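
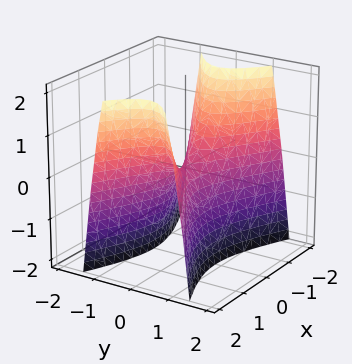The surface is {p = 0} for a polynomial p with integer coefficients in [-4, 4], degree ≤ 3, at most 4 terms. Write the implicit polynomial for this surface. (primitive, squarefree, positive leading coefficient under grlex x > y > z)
The degree is 2 — a saddle surface; a quadric.
Symmetries: it's symmetric under x → −x, forcing even powers of x; the y ↦ −y reflection is a symmetry, so y appears only in even powers.
Against the integer gridlines: it crosses the z-axis at the gridline z = 0; it crosses the y-axis at the gridline y = 0.
Matching integer coefficients to the picture gives p.

x^2 - 3*y^2 - z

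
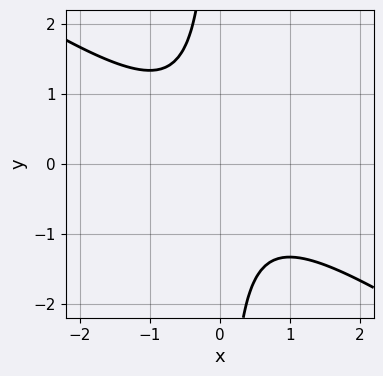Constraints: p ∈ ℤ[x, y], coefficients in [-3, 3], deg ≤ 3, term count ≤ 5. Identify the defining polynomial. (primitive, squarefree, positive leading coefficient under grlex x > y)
1. Degree: a generic line meets the curve in up to 2 points, so deg p = 2.
2. Observable constraints: no y-intercept at any integer in the box; it misses every integer gridline on the x-axis.
3. Matching integer coefficients to the picture gives p.

2*x^2 + 3*x*y + 2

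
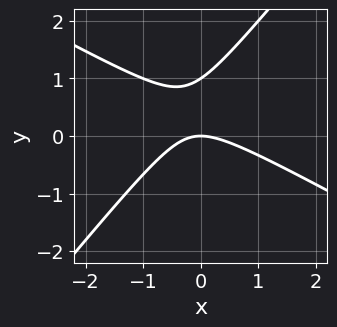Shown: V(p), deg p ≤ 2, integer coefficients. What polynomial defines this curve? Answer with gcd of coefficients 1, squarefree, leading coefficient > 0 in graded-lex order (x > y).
(a) The degree is 2 — no degree-1 curve has this shape.
(b) Against the integer gridlines: among the integer gridlines, it crosses the y-axis at y ∈ {0, 1}; it crosses the x-axis at the gridline x = 0.
(c) Solving for integer coefficients yields p as stated.

2*x^2 + 2*x*y - 3*y^2 + 3*y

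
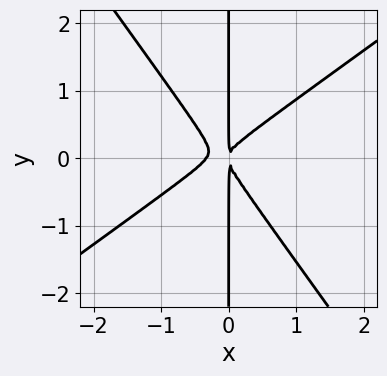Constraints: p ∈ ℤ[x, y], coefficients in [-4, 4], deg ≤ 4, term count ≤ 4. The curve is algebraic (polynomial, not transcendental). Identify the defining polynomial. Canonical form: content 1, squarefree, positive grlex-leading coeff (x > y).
3*x^3 - 2*x^2*y - 3*x*y^2 + x^2

First, degree: a generic line meets the curve in up to 3 points, so deg p = 3.
Then, checking where it meets the axes: the visible y-axis segment lies entirely on the curve.
Finally, the integer polynomial consistent with all of this is the stated p.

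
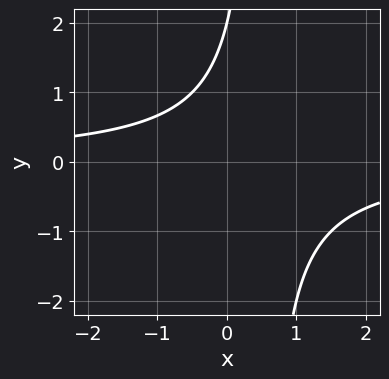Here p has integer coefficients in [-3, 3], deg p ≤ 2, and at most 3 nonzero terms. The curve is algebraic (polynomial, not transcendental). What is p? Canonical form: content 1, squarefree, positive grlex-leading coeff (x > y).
2*x*y - y + 2

The degree is 2 — a generic line meets the curve in up to 2 points.
Reading off the gridlines: no x-intercept at any integer in the box; it meets the y-axis at y = 2 (among the integer gridlines).
Putting this together gives p.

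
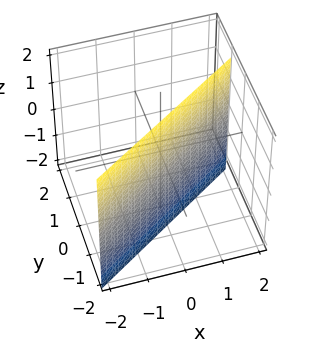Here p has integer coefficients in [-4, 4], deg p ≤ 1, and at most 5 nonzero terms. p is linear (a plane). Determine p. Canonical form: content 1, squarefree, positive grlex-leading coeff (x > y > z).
(a) Degree: every cross-section is a straight line — this is a plane, so deg p = 1.
(b) From the visible intercepts: no z-intercept at any integer in the box; one x-axis crossing is at x = 1.
(c) Putting this together gives p.

2*x - 3*y - 2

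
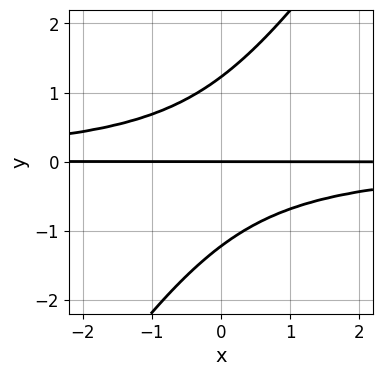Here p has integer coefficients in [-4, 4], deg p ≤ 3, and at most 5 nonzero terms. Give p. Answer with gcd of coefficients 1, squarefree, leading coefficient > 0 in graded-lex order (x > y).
3*x*y^2 - 2*y^3 + 3*y

1. The degree is 3 — the shape is more complex than any degree-2 curve.
2. Reading off the gridlines: every point of the x-axis in the box is on the curve; one y-axis crossing is at y = 0.
3. Matching integer coefficients to the picture gives p.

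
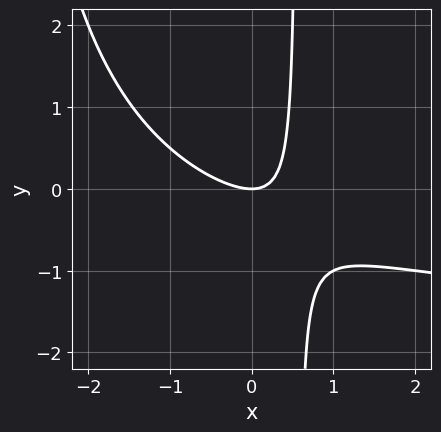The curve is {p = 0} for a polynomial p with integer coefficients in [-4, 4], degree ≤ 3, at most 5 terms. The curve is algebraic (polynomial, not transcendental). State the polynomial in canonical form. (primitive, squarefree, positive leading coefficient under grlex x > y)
x^2*y + 2*x^2 + 3*x*y - 2*y

The degree is 3 — a generic line meets the curve in up to 3 points.
Checking where it meets the axes: one x-axis crossing is at x = 0; one y-axis crossing is at y = 0.
Putting this together gives p.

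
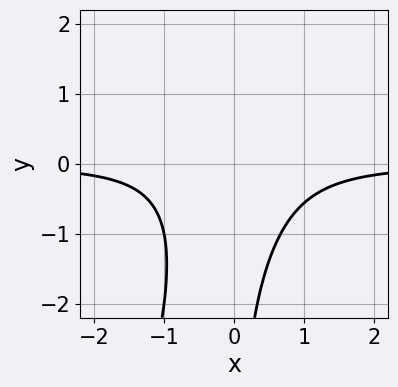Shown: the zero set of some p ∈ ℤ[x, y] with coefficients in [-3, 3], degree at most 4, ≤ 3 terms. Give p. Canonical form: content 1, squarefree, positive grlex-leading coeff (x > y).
1. Degree: a generic line meets the curve in up to 3 points, so deg p = 3.
2. From the visible intercepts: the curve avoids every integer y-axis point in the box; no x-intercept at any integer in the box.
3. Fitting integer coefficients to these (and the overall shape) gives p.

3*x^2*y - x*y^2 + 2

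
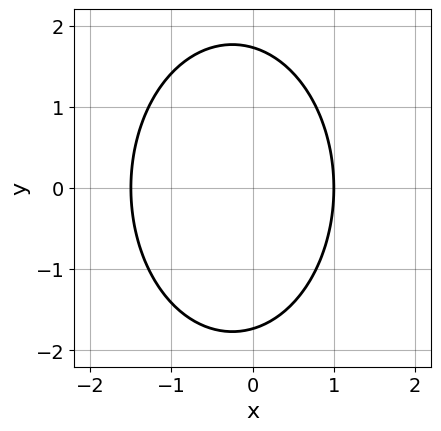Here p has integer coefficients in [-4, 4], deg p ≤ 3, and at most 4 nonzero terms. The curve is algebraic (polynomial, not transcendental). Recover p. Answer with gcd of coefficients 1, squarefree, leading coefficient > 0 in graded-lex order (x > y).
1. The degree is 2 — the shape is more complex than any degree-1 curve.
2. Symmetries: the y ↦ −y reflection is a symmetry, so y appears only in even powers.
3. Reading off the gridlines: it crosses the x-axis at the gridline x = 1.
4. Putting this together gives p.

2*x^2 + y^2 + x - 3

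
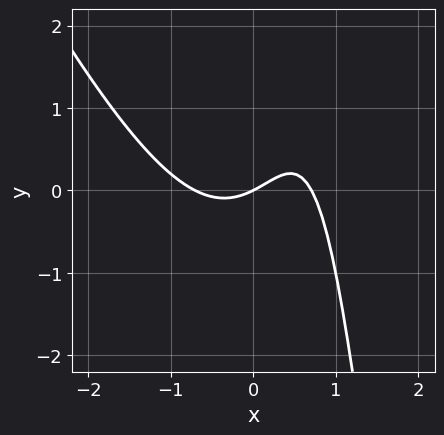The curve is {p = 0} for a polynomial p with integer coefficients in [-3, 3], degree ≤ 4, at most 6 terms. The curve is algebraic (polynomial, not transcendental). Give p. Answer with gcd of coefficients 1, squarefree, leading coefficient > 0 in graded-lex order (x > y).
2*x^3 + x^2*y - 2*x*y - x + 2*y

First, deg p = 3. No degree-2 curve has this shape.
Next, against the integer gridlines: it meets the y-axis at y = 0 (among the integer gridlines); it crosses the x-axis at the gridline x = 0.
Finally, together with the visible shape, these determine p as stated.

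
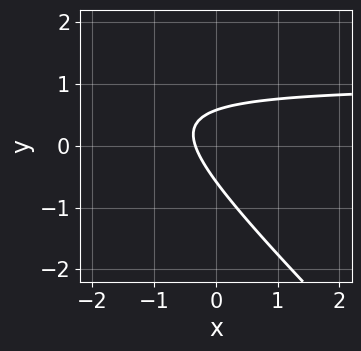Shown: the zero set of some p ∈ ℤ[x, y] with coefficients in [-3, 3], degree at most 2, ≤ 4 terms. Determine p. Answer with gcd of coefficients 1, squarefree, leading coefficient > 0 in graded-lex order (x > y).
1. deg p = 2.
2. The integer polynomial consistent with all of this is the stated p.

3*x*y + 3*y^2 - 3*x - 1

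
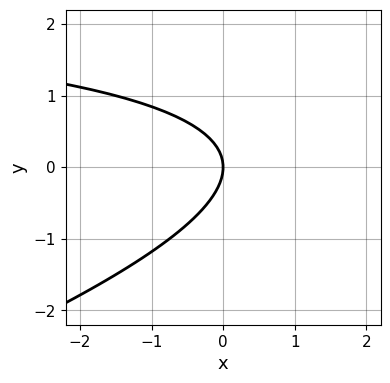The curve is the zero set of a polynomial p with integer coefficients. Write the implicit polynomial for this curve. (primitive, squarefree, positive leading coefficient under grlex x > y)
x*y - 3*y^2 - 3*x

(a) Degree: a generic line meets the curve in up to 2 points, so deg p = 2.
(b) From the visible intercepts: it crosses the y-axis at the gridline y = 0; it meets the x-axis at x = 0 (among the integer gridlines).
(c) The integer polynomial consistent with all of this is the stated p.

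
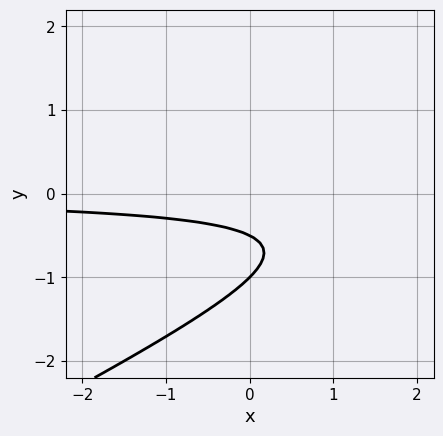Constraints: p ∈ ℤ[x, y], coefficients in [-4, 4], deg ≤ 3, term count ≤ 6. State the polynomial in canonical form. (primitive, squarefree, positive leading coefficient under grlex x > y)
1. deg p = 2.
2. Observable constraints: the curve avoids every integer x-axis point in the box; it crosses the y-axis at the gridline y = -1.
3. Solving for integer coefficients yields p as stated.

x*y - 2*y^2 - 3*y - 1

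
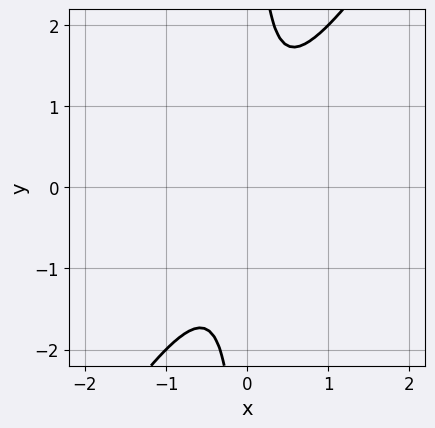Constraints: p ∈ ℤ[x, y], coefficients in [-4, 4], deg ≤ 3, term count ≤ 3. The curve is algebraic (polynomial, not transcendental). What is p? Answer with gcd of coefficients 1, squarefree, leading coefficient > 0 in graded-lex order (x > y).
(a) deg p = 2. The shape is more complex than any degree-1 curve.
(b) Reading off the gridlines: it misses every integer gridline on the x-axis; it misses every integer gridline on the y-axis.
(c) Putting this together gives p.

3*x^2 - 2*x*y + 1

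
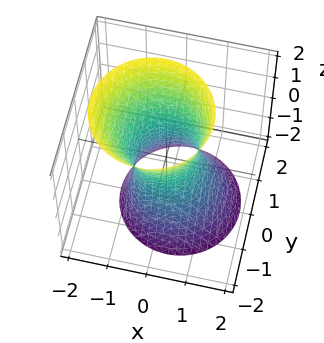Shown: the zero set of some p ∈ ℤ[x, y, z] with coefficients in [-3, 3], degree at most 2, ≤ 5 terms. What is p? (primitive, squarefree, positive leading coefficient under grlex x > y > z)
The degree is 2 — the shape is more complex than any degree-1 surface.
Reading off the gridlines: it misses every integer gridline on the z-axis.
Putting this together gives p.

3*x^2 + x*z + 3*y^2 - z^2 - 2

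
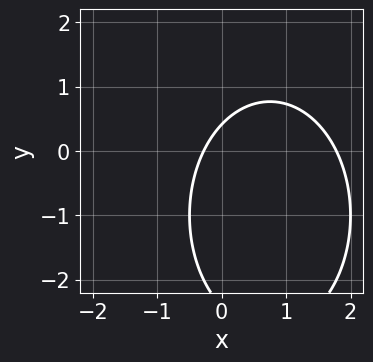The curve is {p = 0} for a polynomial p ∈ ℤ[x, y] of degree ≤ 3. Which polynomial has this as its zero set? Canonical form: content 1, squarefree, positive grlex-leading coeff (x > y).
2*x^2 + y^2 - 3*x + 2*y - 1

1. Degree: a generic line meets the curve in up to 2 points, so deg p = 2.
2. Putting this together gives p.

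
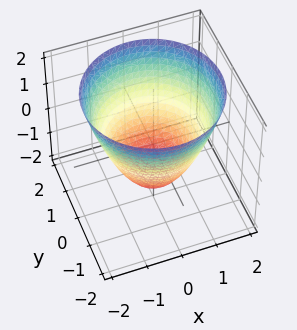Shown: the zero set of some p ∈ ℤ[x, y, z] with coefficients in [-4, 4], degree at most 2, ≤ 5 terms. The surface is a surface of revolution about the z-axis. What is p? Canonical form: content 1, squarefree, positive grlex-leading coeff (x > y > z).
Degree: no degree-1 surface has this shape, so deg p = 2.
Symmetries: the z-axis is an axis of rotation, so x and y enter only as x² + y².
Against the integer gridlines: a circular section at z = 1 has radius between 1 and 2.
Assembling these constraints gives the stated polynomial.

2*x^2 + 2*y^2 - 2*z - 3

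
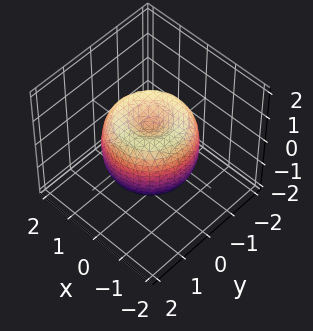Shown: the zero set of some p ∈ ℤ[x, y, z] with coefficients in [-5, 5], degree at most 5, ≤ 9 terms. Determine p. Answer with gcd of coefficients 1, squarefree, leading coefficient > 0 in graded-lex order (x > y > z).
2*x^4 + 4*x^2*y^2 + 2*y^4 - 3*x^2 - 3*y^2 + 2*z^2 - 1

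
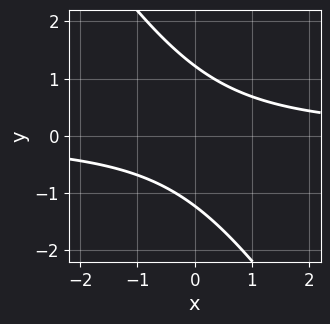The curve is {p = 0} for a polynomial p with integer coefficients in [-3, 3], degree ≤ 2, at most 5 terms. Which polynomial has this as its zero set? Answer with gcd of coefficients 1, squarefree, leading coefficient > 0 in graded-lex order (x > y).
3*x*y + 2*y^2 - 3

First, deg p = 2.
Next, against the integer gridlines: it misses every integer gridline on the x-axis.
Finally, matching integer coefficients to the picture gives p.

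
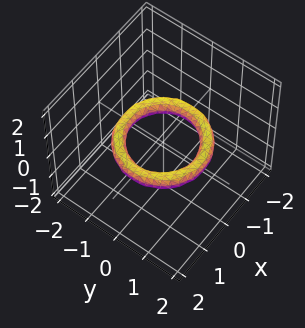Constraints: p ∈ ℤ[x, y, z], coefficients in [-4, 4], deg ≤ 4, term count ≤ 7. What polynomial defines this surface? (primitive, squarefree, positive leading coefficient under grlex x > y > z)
x^4 + 2*x^2*y^2 + y^4 - 3*x^2 - 3*y^2 + 3*z^2 + 2

First, deg p = 4. The shape is more complex than any degree-3 surface.
Next, symmetry: the z-axis is an axis of rotation, so x and y enter only as x² + y².
Then, observable constraints: among the integer gridlines, it crosses the y-axis at y ∈ {-1, 1}; the x-axis gridline crossings are at x ∈ {-1, 1}; the surface avoids every integer z-axis point in the box; a circular section at z = 0 has radius exactly 1.
Finally, solving for integer coefficients yields p as stated.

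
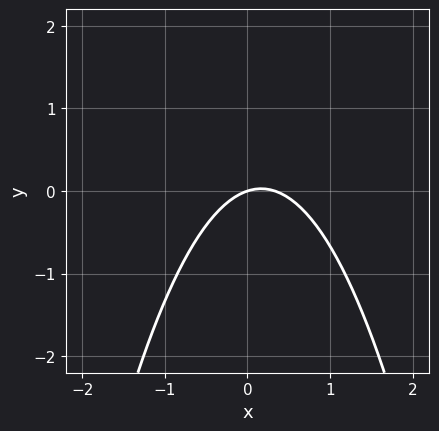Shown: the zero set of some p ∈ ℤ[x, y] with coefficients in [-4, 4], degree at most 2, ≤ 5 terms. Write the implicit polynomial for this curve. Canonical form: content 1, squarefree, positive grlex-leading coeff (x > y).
Degree: no degree-1 curve has this shape, so deg p = 2.
From the visible intercepts: it meets the x-axis at x = 0 (among the integer gridlines); one y-axis crossing is at y = 0.
Fitting integer coefficients to these (and the overall shape) gives p.

3*x^2 - x + 3*y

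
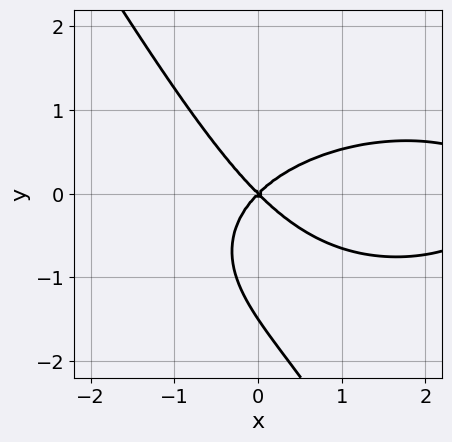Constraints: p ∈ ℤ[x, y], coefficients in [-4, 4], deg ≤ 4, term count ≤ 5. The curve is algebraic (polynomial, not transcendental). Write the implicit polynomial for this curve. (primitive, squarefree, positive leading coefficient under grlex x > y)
x^3 + 3*x*y^2 + 2*y^3 - 3*x^2 + 3*y^2

First, deg p = 3. A generic line meets the curve in up to 3 points.
Then, reading off the gridlines: one x-axis crossing is at x = 0; it crosses the y-axis at the gridline y = 0.
Finally, fitting integer coefficients to these (and the overall shape) gives p.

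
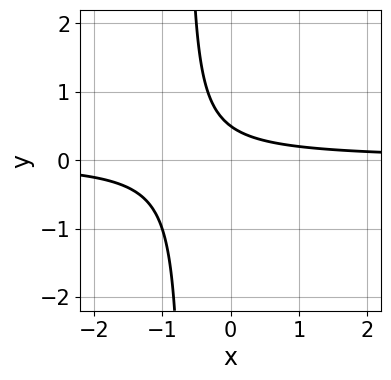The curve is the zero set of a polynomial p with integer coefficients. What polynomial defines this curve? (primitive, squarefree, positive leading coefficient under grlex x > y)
3*x*y + 2*y - 1

(a) Degree: a generic line meets the curve in up to 2 points, so deg p = 2.
(b) From the visible intercepts: it misses every integer gridline on the x-axis.
(c) Assembling these constraints gives the stated polynomial.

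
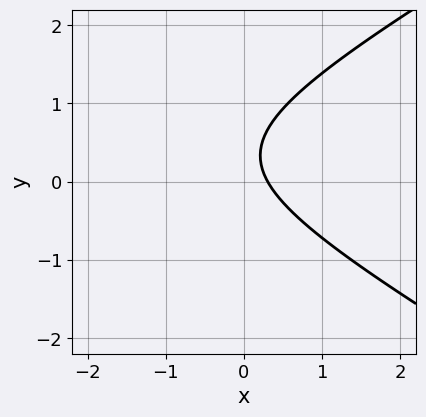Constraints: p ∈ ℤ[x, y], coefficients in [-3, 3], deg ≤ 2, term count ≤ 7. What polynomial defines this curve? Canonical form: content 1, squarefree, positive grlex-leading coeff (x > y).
x^2 - 3*y^2 + 3*x + 2*y - 1

deg p = 2. The shape is more complex than any degree-1 curve.
Against the integer gridlines: it misses every integer gridline on the y-axis.
Putting this together gives p.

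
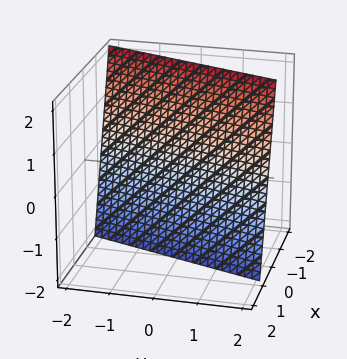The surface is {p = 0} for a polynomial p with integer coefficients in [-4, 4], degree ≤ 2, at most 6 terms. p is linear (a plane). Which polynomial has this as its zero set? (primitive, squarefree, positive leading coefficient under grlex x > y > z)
3*x - y + z + 2

1. The degree is 1 — every cross-section is a straight line — this is a plane.
2. From the axis intercepts and sections: one y-axis crossing is at y = 2; it crosses the z-axis at the gridline z = -2.
3. These observations pin down the coefficients.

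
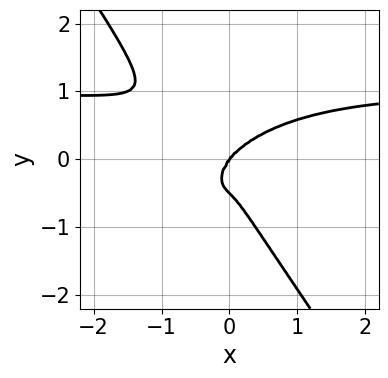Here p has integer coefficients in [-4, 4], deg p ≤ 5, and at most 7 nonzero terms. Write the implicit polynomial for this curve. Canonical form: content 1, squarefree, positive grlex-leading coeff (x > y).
(a) deg p = 4.
(b) From the visible intercepts: one y-axis crossing is at y = 0; one x-axis crossing is at x = 0.
(c) The integer polynomial consistent with all of this is the stated p.

2*x^3*y + 2*x*y^3 + 2*y^4 - 2*x^3 + y^3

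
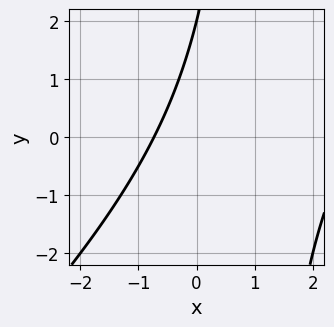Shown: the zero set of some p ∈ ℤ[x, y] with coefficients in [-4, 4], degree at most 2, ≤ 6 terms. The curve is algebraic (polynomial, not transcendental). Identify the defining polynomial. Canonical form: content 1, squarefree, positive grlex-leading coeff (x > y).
(a) Degree: the shape is more complex than any degree-1 curve, so deg p = 2.
(b) Observable constraints: one y-axis crossing is at y = 2.
(c) The integer polynomial consistent with all of this is the stated p.

x^2 - x*y - 2*x + y - 2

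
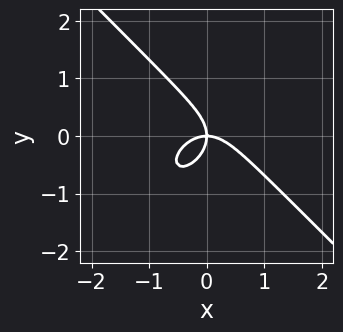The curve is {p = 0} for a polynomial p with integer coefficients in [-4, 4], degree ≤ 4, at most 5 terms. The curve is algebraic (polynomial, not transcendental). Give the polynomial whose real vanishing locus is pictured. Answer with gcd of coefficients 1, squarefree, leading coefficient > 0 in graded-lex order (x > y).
x^3 + y^3 + x*y

The degree is 3 — a generic line meets the curve in up to 3 points.
From the axis intercepts and sections: it meets the x-axis at x = 0 (among the integer gridlines); it crosses the y-axis at the gridline y = 0.
Solving for integer coefficients yields p as stated.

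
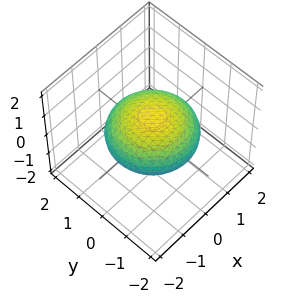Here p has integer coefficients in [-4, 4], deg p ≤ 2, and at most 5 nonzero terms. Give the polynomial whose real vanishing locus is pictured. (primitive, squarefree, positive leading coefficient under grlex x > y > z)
(a) deg p = 2.
(b) Symmetry: the surface is invariant under rotation about z: p = q(x² + y², z).
(c) Against the integer gridlines: a circular section at z = 0 has radius between 1 and 2.
(d) Putting this together gives p.

x^2 + y^2 + 3*z^2 - 2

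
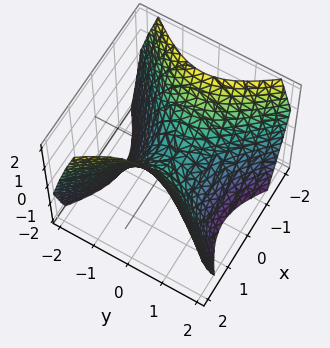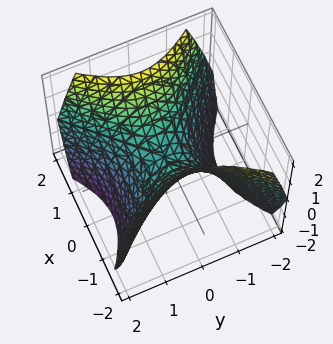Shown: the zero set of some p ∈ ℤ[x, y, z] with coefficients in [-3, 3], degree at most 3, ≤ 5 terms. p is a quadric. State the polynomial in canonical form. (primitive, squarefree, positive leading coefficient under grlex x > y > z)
1. deg p = 2. A hyperbolic paraboloid; a quadric.
2. Symmetries: the x ↦ −x reflection is a symmetry, so x appears only in even powers; it's symmetric under y → −y, forcing even powers of y.
3. Checking where it meets the axes: one y-axis crossing is at y = 0; it meets the x-axis at x = 0 (among the integer gridlines); one z-axis crossing is at z = 0.
4. Together with the visible shape, these determine p as stated.

x^2 - y^2 - z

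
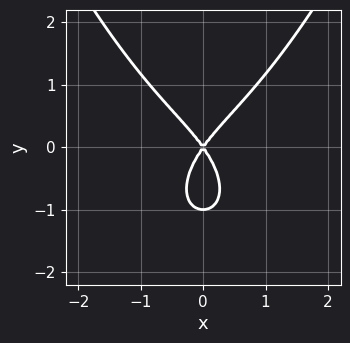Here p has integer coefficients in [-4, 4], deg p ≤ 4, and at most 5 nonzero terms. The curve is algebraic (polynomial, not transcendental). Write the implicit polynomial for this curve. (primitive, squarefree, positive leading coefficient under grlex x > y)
x^4 - y^3 + 2*x^2 - y^2

(a) Degree: no degree-3 curve has this shape, so deg p = 4.
(b) Symmetries: mirror symmetry x ↦ −x ⇒ only even powers of x.
(c) From the visible intercepts: among the integer gridlines, it crosses the y-axis at y ∈ {-1, 0}; it meets the x-axis at x = 0 (among the integer gridlines).
(d) The integer polynomial consistent with all of this is the stated p.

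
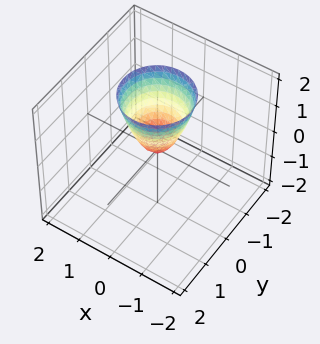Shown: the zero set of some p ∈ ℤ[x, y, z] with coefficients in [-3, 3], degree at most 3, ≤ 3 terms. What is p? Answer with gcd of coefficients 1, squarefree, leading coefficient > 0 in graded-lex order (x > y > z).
The degree is 2 — a single bowl opening along one axis; a quadric.
Symmetry: every cross-section ⟂ z is a circle, so x, y appear only via x² + y².
Reading off the gridlines: it meets the x-axis at x = 0 (among the integer gridlines); it crosses the y-axis at the gridline y = 0.
Assembling these constraints gives the stated polynomial.

2*x^2 + 2*y^2 - z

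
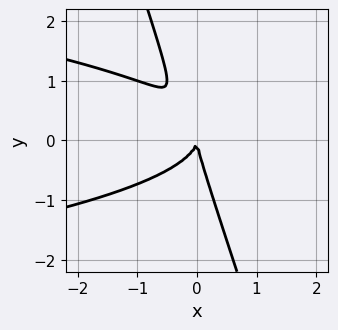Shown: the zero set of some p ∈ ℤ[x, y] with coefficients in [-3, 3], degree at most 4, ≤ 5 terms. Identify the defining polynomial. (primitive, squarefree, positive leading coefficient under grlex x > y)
1. Degree: no degree-2 curve has this shape, so deg p = 3.
2. Observable constraints: one y-axis crossing is at y = 0; it crosses the x-axis at the gridline x = 0.
3. These observations pin down the coefficients.

3*x*y^2 + y^3 + 2*x^2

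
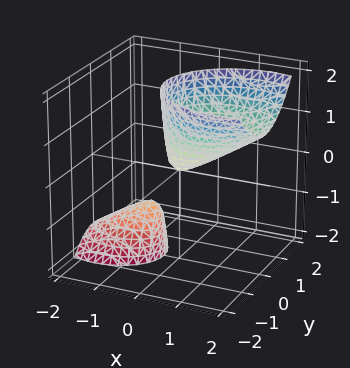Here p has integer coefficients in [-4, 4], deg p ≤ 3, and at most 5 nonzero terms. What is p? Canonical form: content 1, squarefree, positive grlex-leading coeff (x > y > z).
2*x^2 - 3*x*z + 3*y^2 - z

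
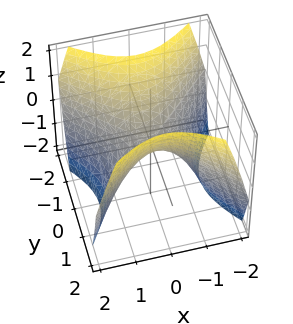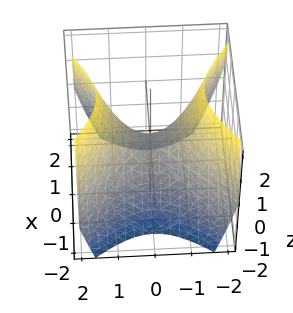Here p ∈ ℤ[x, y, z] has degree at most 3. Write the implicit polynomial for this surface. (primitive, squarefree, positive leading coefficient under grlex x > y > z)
First, deg p = 2.
Then, symmetries: the x ↦ −x reflection is a symmetry, so x appears only in even powers; mirror symmetry y ↦ −y ⇒ only even powers of y.
Then, against the integer gridlines: one x-axis crossing is at x = 0; it meets the y-axis at y = 0 (among the integer gridlines); one z-axis crossing is at z = 0.
Finally, putting this together gives p.

x^2 - y^2 + z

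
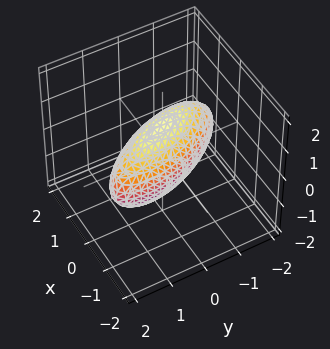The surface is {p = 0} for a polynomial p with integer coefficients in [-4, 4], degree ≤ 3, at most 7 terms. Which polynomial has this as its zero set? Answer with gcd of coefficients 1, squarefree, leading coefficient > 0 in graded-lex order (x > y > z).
3*x^2 + 2*x*y + y^2 + 2*z^2 - 2

The degree is 2 — a generic line meets the surface in up to 2 points.
Checking where it meets the axes: the z-axis gridline crossings are at z ∈ {-1, 1}.
Fitting integer coefficients to these (and the overall shape) gives p.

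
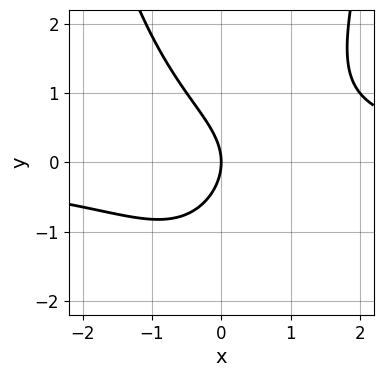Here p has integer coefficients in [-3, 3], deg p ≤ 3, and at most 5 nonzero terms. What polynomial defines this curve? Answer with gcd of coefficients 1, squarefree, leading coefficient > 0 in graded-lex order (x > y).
2*x^2*y - 2*y^2 - 3*x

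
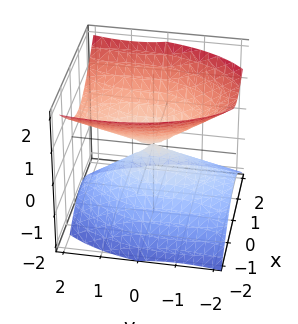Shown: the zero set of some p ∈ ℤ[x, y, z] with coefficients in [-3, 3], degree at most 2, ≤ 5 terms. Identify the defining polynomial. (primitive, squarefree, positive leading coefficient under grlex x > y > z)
(a) deg p = 2. The shape is more complex than any degree-1 surface.
(b) From the visible intercepts: it crosses the y-axis at the gridline y = 0; it meets the x-axis at x = 0 (among the integer gridlines); it meets the z-axis at z = 0 (among the integer gridlines).
(c) Fitting integer coefficients to these (and the overall shape) gives p.

3*x^2 + y^2 - y*z - 3*z^2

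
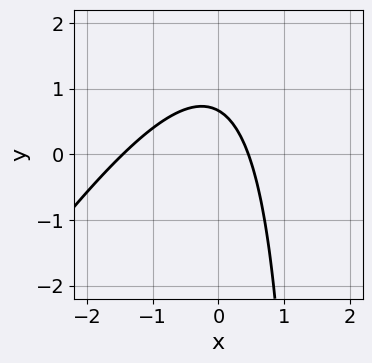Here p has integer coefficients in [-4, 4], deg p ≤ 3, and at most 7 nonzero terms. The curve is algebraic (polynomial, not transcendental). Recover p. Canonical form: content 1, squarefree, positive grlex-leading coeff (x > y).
deg p = 2.
Putting this together gives p.

3*x^2 - 2*x*y + 3*x + 3*y - 2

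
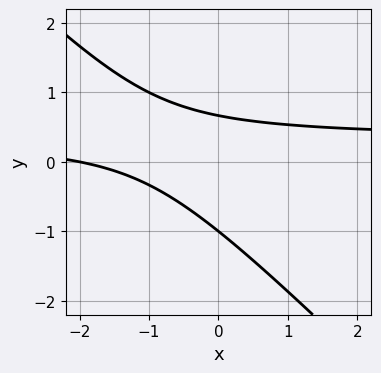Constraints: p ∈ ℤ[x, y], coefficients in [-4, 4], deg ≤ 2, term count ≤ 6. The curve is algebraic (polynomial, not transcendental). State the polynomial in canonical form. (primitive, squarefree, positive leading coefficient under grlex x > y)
3*x*y + 3*y^2 - x + y - 2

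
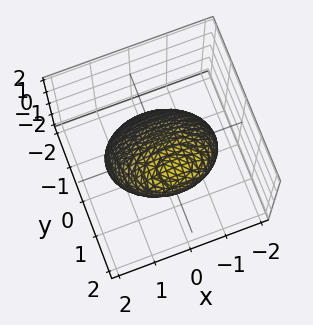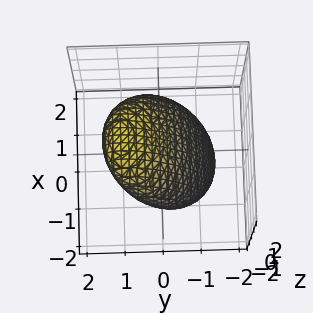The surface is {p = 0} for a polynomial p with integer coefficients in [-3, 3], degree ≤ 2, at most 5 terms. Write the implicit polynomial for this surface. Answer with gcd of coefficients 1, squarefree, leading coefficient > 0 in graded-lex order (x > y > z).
x^2 + 2*y^2 - 2*y*z + z^2 - 2

(a) Degree: a generic line meets the surface in up to 2 points, so deg p = 2.
(b) Against the integer gridlines: the y-axis gridline crossings are at y ∈ {-1, 1}.
(c) The integer polynomial consistent with all of this is the stated p.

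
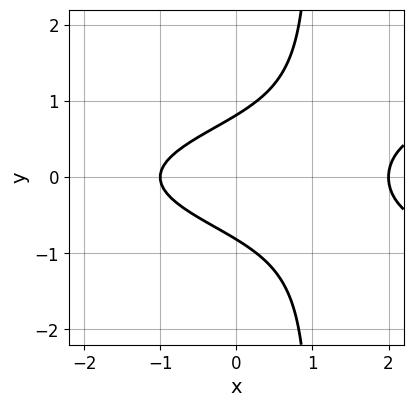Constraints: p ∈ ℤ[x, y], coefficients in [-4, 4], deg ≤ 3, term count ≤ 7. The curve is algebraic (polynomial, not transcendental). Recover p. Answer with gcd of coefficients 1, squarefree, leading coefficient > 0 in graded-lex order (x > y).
(a) Degree: no degree-2 curve has this shape, so deg p = 3.
(b) Symmetries: it's symmetric under y → −y, forcing even powers of y.
(c) From the visible intercepts: among the integer gridlines, it crosses the x-axis at x ∈ {-1, 2}.
(d) Solving for integer coefficients yields p as stated.

3*x*y^2 - x^2 - 3*y^2 + x + 2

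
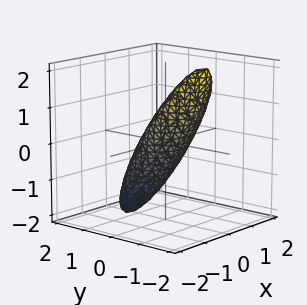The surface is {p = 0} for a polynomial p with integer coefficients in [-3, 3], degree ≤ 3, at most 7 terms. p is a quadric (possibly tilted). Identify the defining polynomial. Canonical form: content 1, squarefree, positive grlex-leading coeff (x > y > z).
2*x^2 + x*y + 3*y^2 + 3*y*z + z^2 - 1

The degree is 2 — no degree-1 surface has this shape.
Reading off the gridlines: among the integer gridlines, it crosses the z-axis at z ∈ {-1, 1}.
Together with the visible shape, these determine p as stated.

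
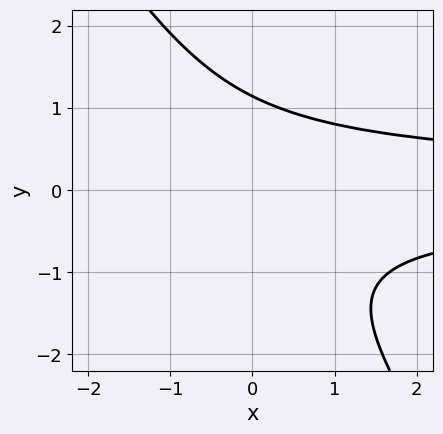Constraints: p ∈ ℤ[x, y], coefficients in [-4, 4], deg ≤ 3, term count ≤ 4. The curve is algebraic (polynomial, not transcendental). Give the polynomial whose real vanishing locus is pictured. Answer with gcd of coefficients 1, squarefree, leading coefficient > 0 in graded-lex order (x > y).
1. The degree is 3 — a generic line meets the curve in up to 3 points.
2. Checking where it meets the axes: no x-intercept at any integer in the box.
3. Putting this together gives p.

3*x*y^2 + 2*y^3 - 3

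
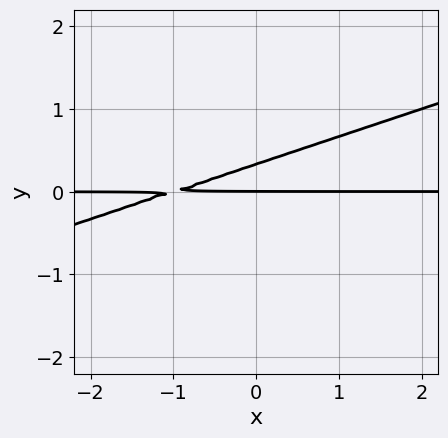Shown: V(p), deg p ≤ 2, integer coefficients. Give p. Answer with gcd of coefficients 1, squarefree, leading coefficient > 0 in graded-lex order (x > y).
x*y - 3*y^2 + y

(a) Degree: the shape is more complex than any degree-1 curve, so deg p = 2.
(b) Reading off the gridlines: every point of the x-axis in the box is on the curve; it crosses the y-axis at the gridline y = 0.
(c) These observations pin down the coefficients.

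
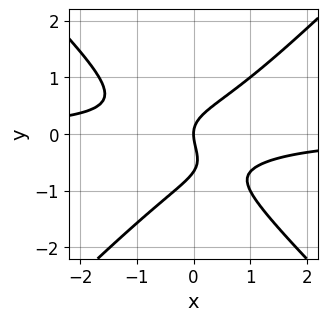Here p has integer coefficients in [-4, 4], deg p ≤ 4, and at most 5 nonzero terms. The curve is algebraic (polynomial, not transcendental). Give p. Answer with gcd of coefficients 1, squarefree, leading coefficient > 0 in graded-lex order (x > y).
First, the degree is 3 — the shape is more complex than any degree-2 curve.
Next, from the axis intercepts and sections: it meets the x-axis at x = 0 (among the integer gridlines); it meets the y-axis at y = 0 (among the integer gridlines).
Finally, putting this together gives p.

3*x^2*y - 3*y^3 - 2*y^2 + 2*x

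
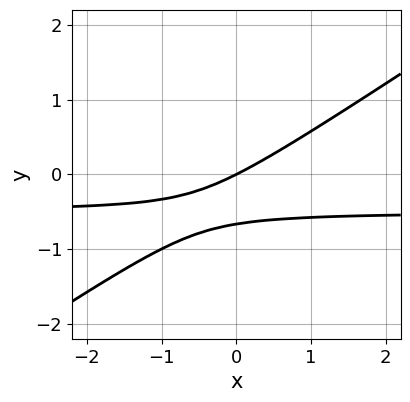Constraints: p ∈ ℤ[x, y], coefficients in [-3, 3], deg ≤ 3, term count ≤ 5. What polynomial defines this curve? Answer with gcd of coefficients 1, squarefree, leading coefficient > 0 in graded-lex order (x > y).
(a) deg p = 2. No degree-1 curve has this shape.
(b) From the axis intercepts and sections: it meets the x-axis at x = 0 (among the integer gridlines); one y-axis crossing is at y = 0.
(c) The integer polynomial consistent with all of this is the stated p.

2*x*y - 3*y^2 + x - 2*y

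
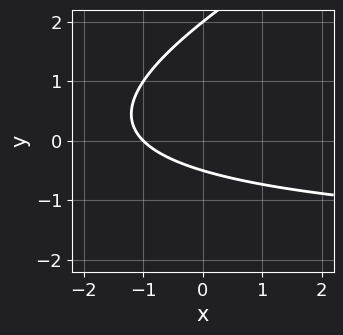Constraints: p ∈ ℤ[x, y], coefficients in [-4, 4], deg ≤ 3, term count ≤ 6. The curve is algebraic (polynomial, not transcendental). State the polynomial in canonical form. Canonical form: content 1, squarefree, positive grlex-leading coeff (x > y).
x*y - 2*y^2 + 2*x + 3*y + 2

deg p = 2. The shape is more complex than any degree-1 curve.
From the visible intercepts: it crosses the y-axis at the gridline y = 2; one x-axis crossing is at x = -1.
Fitting integer coefficients to these (and the overall shape) gives p.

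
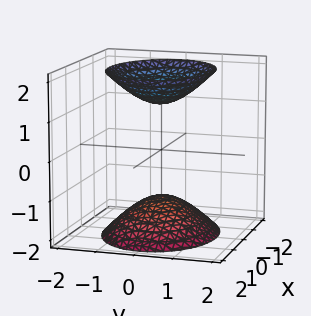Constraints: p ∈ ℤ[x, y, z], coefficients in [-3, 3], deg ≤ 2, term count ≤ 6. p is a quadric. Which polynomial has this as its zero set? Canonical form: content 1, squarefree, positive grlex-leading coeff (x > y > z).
There are 2 components. They look like related sheets of one shape, so recover p as a whole.
deg p = 2. Two separate bowl-shaped sheets opening away from each other; a quadric.
Symmetries: it's symmetric under x → −x, forcing even powers of x; it's symmetric under z → −z, forcing even powers of z; the y ↦ −y reflection is a symmetry, so y appears only in even powers.
Observable constraints: it misses every integer gridline on the y-axis; it misses every integer gridline on the x-axis.
Putting this together gives p.

2*x^2 + 3*y^2 - 2*z^2 + 3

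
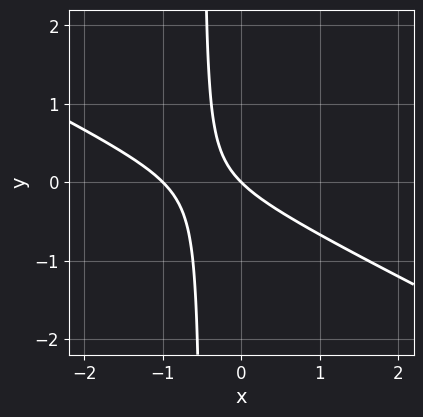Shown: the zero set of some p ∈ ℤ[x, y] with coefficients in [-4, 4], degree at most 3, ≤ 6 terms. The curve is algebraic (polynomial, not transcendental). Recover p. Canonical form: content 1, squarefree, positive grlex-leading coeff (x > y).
x^2 + 2*x*y + x + y

(a) Degree: the shape is more complex than any degree-1 curve, so deg p = 2.
(b) Observable constraints: it meets the y-axis at y = 0 (among the integer gridlines); the x-axis gridline crossings are at x ∈ {-1, 0}.
(c) The integer polynomial consistent with all of this is the stated p.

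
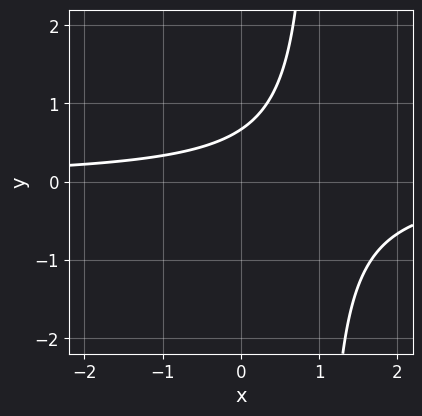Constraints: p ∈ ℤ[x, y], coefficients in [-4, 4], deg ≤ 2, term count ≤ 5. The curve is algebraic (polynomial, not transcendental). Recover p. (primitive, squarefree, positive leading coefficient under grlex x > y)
3*x*y - 3*y + 2

deg p = 2. A generic line meets the curve in up to 2 points.
From the axis intercepts and sections: it misses every integer gridline on the x-axis.
Matching integer coefficients to the picture gives p.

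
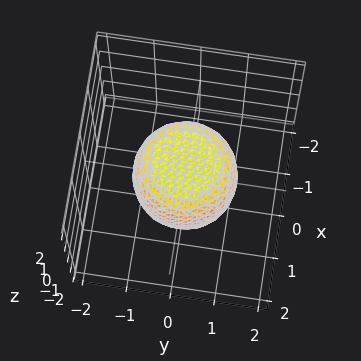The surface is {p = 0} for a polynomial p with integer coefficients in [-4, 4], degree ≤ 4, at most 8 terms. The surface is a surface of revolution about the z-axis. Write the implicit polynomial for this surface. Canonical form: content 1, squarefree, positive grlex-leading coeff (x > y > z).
2*x^4 + 4*x^2*y^2 + 2*y^4 - x^2 - y^2 + 2*z^2 - 2

Degree: a generic line meets the surface in up to 4 points, so deg p = 4.
Symmetry: the z-axis is an axis of rotation, so x and y enter only as x² + y².
From the axis intercepts and sections: among the integer gridlines, it crosses the z-axis at z ∈ {-1, 1}; a circular section at z = 1 has radius between 0 and 1.
Together with the visible shape, these determine p as stated.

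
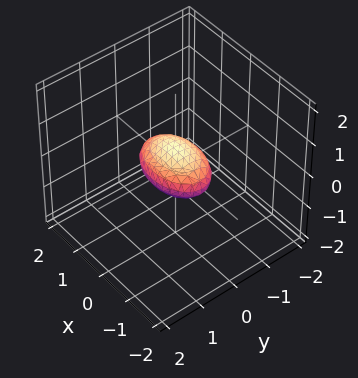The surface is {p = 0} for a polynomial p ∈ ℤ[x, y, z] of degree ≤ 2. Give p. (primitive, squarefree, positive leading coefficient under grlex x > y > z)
1. deg p = 2. A closed, bounded, convex surface; a quadric.
2. Symmetries: the z ↦ −z reflection is a symmetry, so z appears only in even powers; the y ↦ −y reflection is a symmetry, so y appears only in even powers; the x ↦ −x reflection is a symmetry, so x appears only in even powers.
3. From the axis intercepts and sections: the x-axis gridline crossings are at x ∈ {-1, 1}.
4. Assembling these constraints gives the stated polynomial.

x^2 + 2*y^2 + 3*z^2 - 1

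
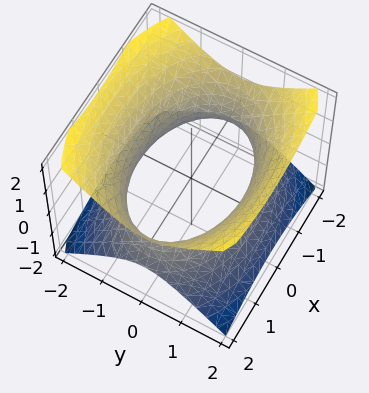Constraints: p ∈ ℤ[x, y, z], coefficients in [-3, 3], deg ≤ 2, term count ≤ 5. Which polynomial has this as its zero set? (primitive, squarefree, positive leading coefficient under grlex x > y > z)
1. deg p = 2. An hourglass — one-sheet hyperboloid; a quadric.
2. Symmetries: mirror symmetry x ↦ −x ⇒ only even powers of x; mirror symmetry y ↦ −y ⇒ only even powers of y; the z ↦ −z reflection is a symmetry, so z appears only in even powers.
3. Reading off the gridlines: the surface avoids every integer z-axis point in the box.
4. Fitting integer coefficients to these (and the overall shape) gives p.

x^2 + 2*y^2 - 2*z^2 - 3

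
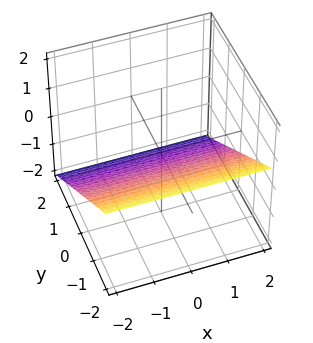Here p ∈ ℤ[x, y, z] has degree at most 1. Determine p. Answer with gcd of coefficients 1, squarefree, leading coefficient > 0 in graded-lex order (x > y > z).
2*y + 3*z + 2

First, degree: every cross-section is a straight line — this is a plane, so deg p = 1.
Next, from the axis intercepts and sections: it meets the y-axis at y = -1 (among the integer gridlines); no x-intercept at any integer in the box.
Finally, together with the visible shape, these determine p as stated.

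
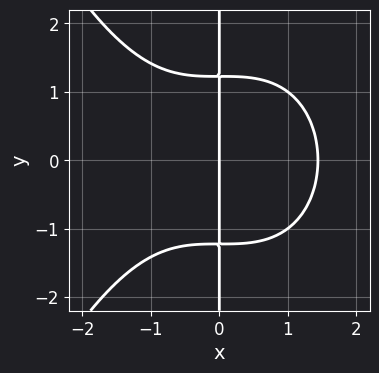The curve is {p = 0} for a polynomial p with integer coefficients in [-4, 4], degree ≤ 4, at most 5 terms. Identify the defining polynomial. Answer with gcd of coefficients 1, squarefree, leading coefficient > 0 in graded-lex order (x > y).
x^4 + 2*x*y^2 - 3*x

First, degree: a generic line meets the curve in up to 4 points, so deg p = 4.
Then, symmetries: it's symmetric under y → −y, forcing even powers of y.
Then, reading off the gridlines: the visible y-axis segment lies entirely on the curve; it crosses the x-axis at the gridline x = 0.
Finally, solving for integer coefficients yields p as stated.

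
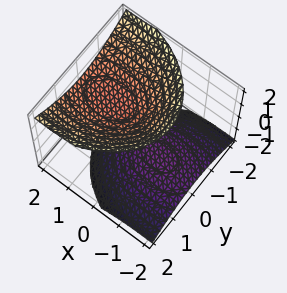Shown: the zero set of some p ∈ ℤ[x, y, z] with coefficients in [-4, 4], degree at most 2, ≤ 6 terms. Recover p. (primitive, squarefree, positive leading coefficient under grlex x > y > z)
x^2 - 2*x*z + 2*y^2 - 2*z^2 + 2

(a) The picture has 2 separate pieces. They look like related sheets of one shape, so recover p as a whole.
(b) Degree: a generic line meets the surface in up to 2 points, so deg p = 2.
(c) Observable constraints: the surface avoids every integer y-axis point in the box; no x-intercept at any integer in the box; the z-axis gridline crossings are at z ∈ {-1, 1}.
(d) Matching integer coefficients to the picture gives p.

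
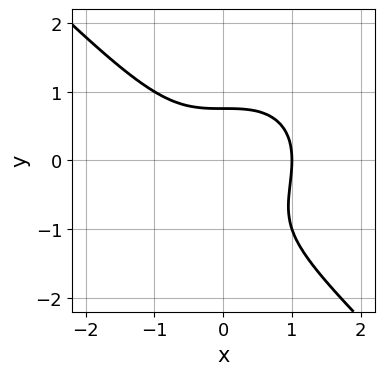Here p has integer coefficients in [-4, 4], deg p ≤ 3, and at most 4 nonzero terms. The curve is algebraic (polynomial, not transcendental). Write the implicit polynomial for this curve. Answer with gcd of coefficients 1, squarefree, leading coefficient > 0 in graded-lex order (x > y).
x^3 + y^3 + y^2 - 1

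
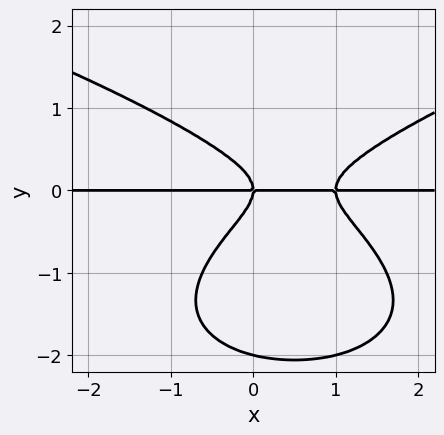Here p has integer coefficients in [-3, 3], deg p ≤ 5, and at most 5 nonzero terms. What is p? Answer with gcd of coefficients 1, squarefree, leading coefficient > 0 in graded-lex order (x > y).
deg p = 4.
From the axis intercepts and sections: the visible x-axis segment lies entirely on the curve; among the integer gridlines, it crosses the y-axis at y ∈ {-2, 0}.
Fitting integer coefficients to these (and the overall shape) gives p.

y^4 - x^2*y + 2*y^3 + x*y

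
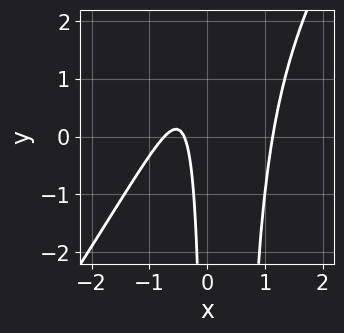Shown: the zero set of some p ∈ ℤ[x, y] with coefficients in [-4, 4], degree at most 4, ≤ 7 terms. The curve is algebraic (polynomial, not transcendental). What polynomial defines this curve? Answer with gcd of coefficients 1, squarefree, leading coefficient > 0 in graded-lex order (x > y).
3*x^3 - 2*x^2*y + x*y - 3*x - 1

deg p = 3.
Against the integer gridlines: the curve avoids every integer y-axis point in the box.
Matching integer coefficients to the picture gives p.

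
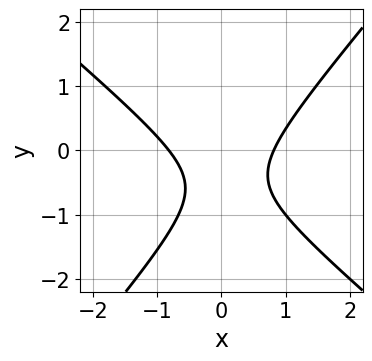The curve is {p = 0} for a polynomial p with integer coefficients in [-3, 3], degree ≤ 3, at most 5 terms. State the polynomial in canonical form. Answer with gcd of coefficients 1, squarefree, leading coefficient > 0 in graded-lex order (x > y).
3*x^2 + x*y - 3*y^2 - 3*y - 2

First, deg p = 2. A generic line meets the curve in up to 2 points.
Then, checking where it meets the axes: no y-intercept at any integer in the box.
Finally, the integer polynomial consistent with all of this is the stated p.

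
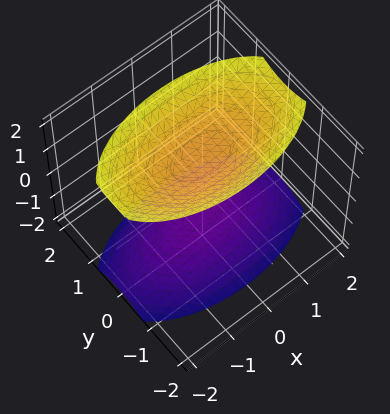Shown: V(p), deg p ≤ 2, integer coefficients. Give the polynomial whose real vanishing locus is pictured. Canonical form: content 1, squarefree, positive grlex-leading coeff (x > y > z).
(a) I count 2 distinct pieces. Treating them together as one polynomial.
(b) Degree: two sheets facing apart; a quadric, so deg p = 2.
(c) Symmetries: the z ↦ −z reflection is a symmetry, so z appears only in even powers; mirror symmetry x ↦ −x ⇒ only even powers of x; the y ↦ −y reflection is a symmetry, so y appears only in even powers.
(d) From the axis intercepts and sections: the surface avoids every integer y-axis point in the box; the surface avoids every integer x-axis point in the box.
(e) These observations pin down the coefficients.

x^2 + 3*y^2 - 2*z^2 + 3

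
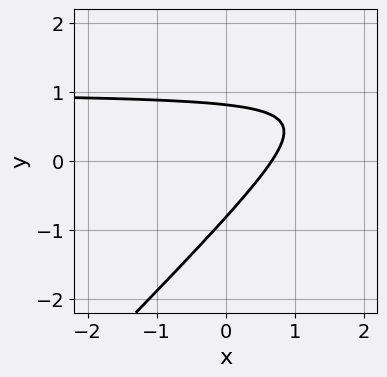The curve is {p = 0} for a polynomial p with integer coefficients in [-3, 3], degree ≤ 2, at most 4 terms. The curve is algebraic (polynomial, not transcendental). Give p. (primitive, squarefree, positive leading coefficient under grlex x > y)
Degree: the shape is more complex than any degree-1 curve, so deg p = 2.
Putting this together gives p.

3*x*y - 3*y^2 - 3*x + 2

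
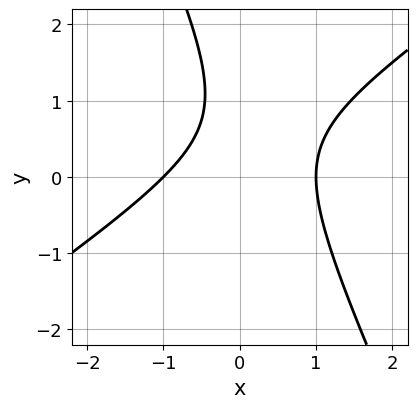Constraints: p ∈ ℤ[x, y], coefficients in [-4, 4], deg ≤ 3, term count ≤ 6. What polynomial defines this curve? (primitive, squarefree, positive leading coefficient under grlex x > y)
First, degree: the shape is more complex than any degree-1 curve, so deg p = 2.
Next, from the axis intercepts and sections: no y-intercept at any integer in the box; among the integer gridlines, it crosses the x-axis at x ∈ {-1, 1}.
Finally, matching integer coefficients to the picture gives p.

3*x^2 - 3*x*y - 2*y^2 + 3*y - 3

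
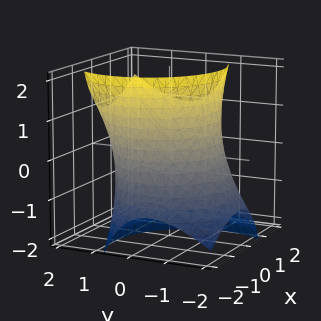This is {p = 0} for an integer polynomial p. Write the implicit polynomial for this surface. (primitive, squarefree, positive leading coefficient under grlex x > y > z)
x^2 - x*z + y^2 - y*z - 2

Degree: the shape is more complex than any degree-1 surface, so deg p = 2.
Against the integer gridlines: it misses every integer gridline on the z-axis.
These observations pin down the coefficients.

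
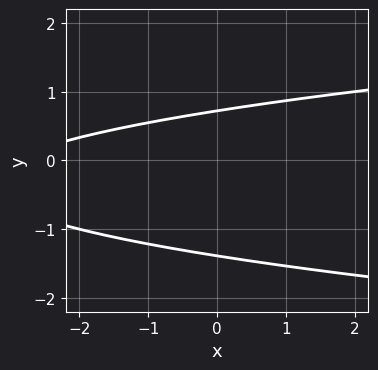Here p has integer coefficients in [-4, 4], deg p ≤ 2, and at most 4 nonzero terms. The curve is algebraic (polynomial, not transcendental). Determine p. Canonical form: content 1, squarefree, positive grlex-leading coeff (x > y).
First, the degree is 2 — a generic line meets the curve in up to 2 points.
Then, from the axis intercepts and sections: no x-intercept at any integer in the box.
Finally, the integer polynomial consistent with all of this is the stated p.

3*y^2 - x + 2*y - 3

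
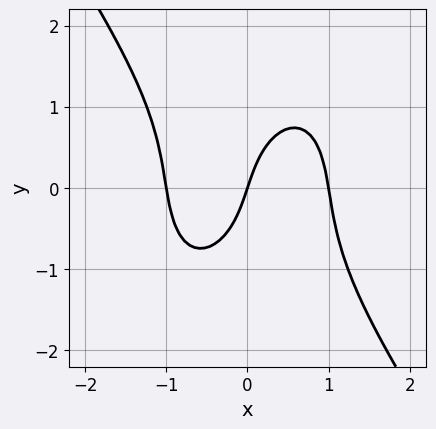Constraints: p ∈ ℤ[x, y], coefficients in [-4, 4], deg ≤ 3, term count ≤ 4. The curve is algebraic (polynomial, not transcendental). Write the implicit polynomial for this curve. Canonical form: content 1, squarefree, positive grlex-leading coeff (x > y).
First, deg p = 3. No degree-2 curve has this shape.
Then, checking where it meets the axes: it meets the y-axis at y = 0 (among the integer gridlines); the x-axis gridline crossings are at x ∈ {-1, 0, 1}.
Finally, solving for integer coefficients yields p as stated.

3*x^3 + y^3 - 3*x + y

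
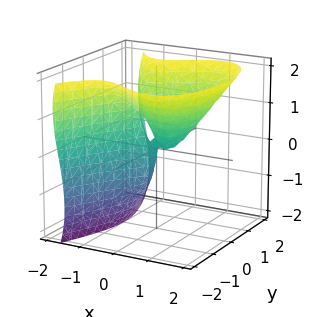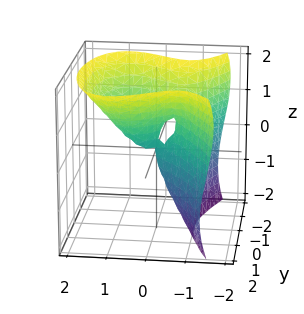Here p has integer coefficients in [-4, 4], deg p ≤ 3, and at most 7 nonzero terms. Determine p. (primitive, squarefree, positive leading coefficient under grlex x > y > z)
3*x^3 - z^3 - x^2 - 3*x*z + 3*y^2

(a) Degree: no degree-2 surface has this shape, so deg p = 3.
(b) Reading off the gridlines: it crosses the y-axis at the gridline y = 0; it crosses the x-axis at the gridline x = 0.
(c) Solving for integer coefficients yields p as stated.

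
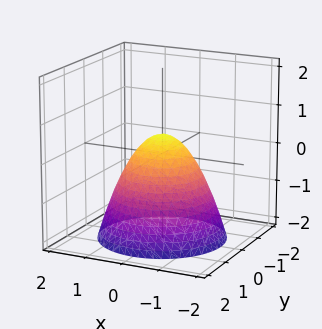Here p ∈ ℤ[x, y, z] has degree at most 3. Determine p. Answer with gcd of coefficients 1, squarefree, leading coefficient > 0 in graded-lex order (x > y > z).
First, deg p = 2. No degree-1 surface has this shape.
Next, by symmetry, the surface is invariant under rotation about z: p = q(x² + y², z).
Then, checking where it meets the axes: a circular section at z = -1 has radius between 1 and 2.
Finally, putting this together gives p.

2*x^2 + 2*y^2 + 2*z - 1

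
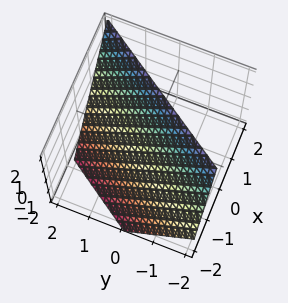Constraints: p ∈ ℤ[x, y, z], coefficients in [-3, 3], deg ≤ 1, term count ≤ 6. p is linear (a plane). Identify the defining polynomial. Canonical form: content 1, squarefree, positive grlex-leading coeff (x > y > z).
(a) The degree is 1 — the surface is flat (a plane).
(b) Reading off the gridlines: it meets the y-axis at y = 1 (among the integer gridlines); it crosses the z-axis at the gridline z = 1.
(c) Putting this together gives p.

3*x - 2*y - 2*z + 2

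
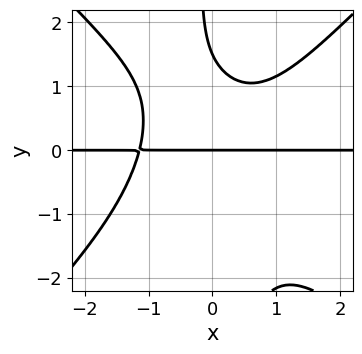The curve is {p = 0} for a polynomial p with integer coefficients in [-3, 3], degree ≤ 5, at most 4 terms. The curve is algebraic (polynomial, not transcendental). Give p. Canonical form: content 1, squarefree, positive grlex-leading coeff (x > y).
2*x^3*y - 2*x*y^3 - 2*y^2 + 3*y

deg p = 4.
Checking where it meets the axes: it meets the y-axis at y = 0 (among the integer gridlines); the visible x-axis segment lies entirely on the curve.
Fitting integer coefficients to these (and the overall shape) gives p.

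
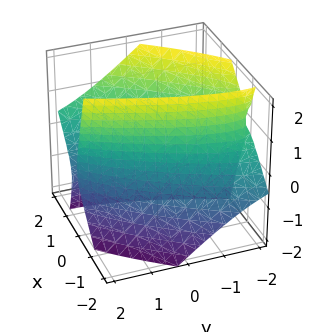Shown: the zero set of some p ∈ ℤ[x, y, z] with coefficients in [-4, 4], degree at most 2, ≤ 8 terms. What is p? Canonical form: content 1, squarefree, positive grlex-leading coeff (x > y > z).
First, deg p = 2. A generic line meets the surface in up to 2 points.
Then, checking where it meets the axes: the surface avoids every integer z-axis point in the box.
Finally, assembling these constraints gives the stated polynomial.

3*x^2 - 3*x*y - 2*x*z + y^2 - z^2 - 2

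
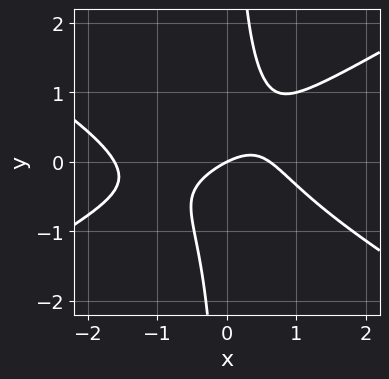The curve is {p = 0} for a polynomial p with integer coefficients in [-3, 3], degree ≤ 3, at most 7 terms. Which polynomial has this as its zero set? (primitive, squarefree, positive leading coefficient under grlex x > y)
First, degree: no degree-2 curve has this shape, so deg p = 3.
Next, observable constraints: it crosses the x-axis at the gridline x = 0; it meets the y-axis at y = 0 (among the integer gridlines).
Finally, assembling these constraints gives the stated polynomial.

x^3 - 3*x*y^2 + x^2 - x + 2*y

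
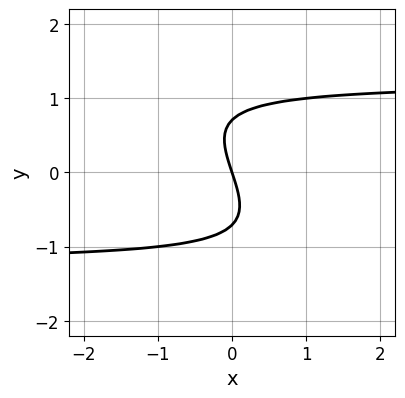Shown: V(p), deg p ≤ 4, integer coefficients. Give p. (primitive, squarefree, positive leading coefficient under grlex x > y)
Degree: the shape is more complex than any degree-2 curve, so deg p = 3.
Against the integer gridlines: it crosses the y-axis at the gridline y = 0; it meets the x-axis at x = 0 (among the integer gridlines).
Solving for integer coefficients yields p as stated.

2*x*y^2 + 2*y^3 - 3*x - y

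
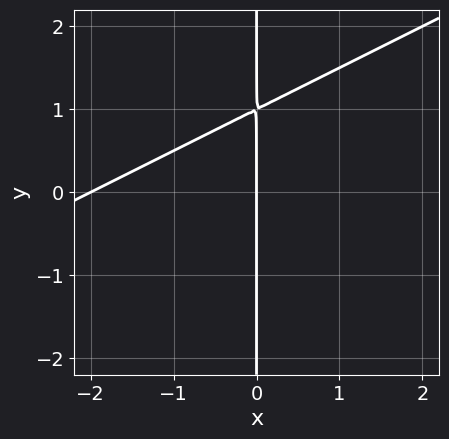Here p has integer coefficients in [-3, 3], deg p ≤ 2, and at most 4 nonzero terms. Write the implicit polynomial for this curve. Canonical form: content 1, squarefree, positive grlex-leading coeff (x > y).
x^2 - 2*x*y + 2*x

The degree is 2 — a generic line meets the curve in up to 2 points.
Observable constraints: the visible y-axis segment lies entirely on the curve; among the integer gridlines, it crosses the x-axis at x ∈ {-2, 0}.
Matching integer coefficients to the picture gives p.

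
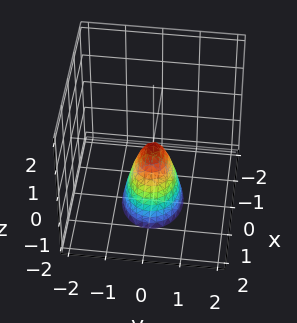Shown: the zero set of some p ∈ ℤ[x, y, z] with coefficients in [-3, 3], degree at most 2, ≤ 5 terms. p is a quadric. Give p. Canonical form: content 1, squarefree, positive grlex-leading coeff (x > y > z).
2*x^2 + 3*y^2 + z

1. The degree is 2 — a paraboloid; a quadric.
2. Symmetries: it's symmetric under x → −x, forcing even powers of x; the y ↦ −y reflection is a symmetry, so y appears only in even powers.
3. Checking where it meets the axes: it crosses the y-axis at the gridline y = 0; one z-axis crossing is at z = 0; one x-axis crossing is at x = 0.
4. Fitting integer coefficients to these (and the overall shape) gives p.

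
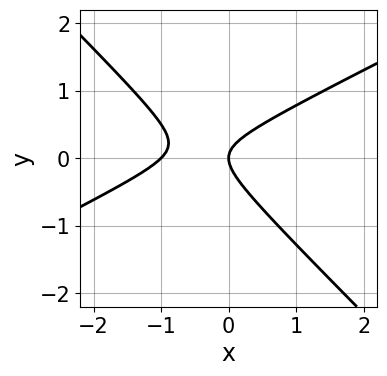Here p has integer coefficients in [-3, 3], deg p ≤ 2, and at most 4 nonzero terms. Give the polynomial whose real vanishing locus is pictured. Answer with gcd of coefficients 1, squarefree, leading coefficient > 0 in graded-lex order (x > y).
First, deg p = 2.
Then, from the visible intercepts: one y-axis crossing is at y = 0; among the integer gridlines, it crosses the x-axis at x ∈ {-1, 0}.
Finally, solving for integer coefficients yields p as stated.

x^2 - x*y - 2*y^2 + x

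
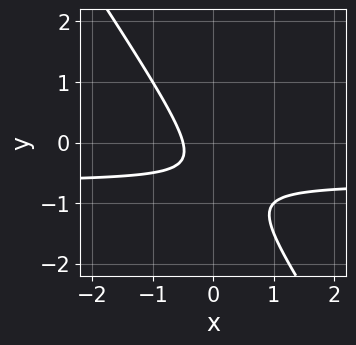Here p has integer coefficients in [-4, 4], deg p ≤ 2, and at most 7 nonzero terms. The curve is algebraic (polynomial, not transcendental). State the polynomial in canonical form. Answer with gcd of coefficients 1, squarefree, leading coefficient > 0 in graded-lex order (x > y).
3*x*y + 2*y^2 + 2*x + 2*y + 1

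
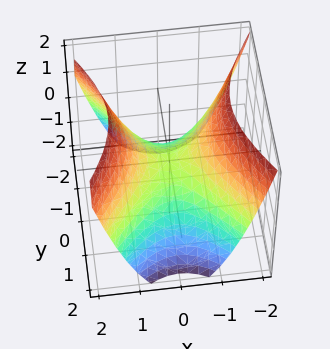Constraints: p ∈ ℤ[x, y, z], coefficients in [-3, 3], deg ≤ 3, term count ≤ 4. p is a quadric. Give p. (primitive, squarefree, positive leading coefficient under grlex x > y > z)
3*x^2 - 2*y^2 - 3*z

(a) The degree is 2 — a hyperbolic paraboloid; a quadric.
(b) Symmetries: it's symmetric under y → −y, forcing even powers of y; it's symmetric under x → −x, forcing even powers of x.
(c) From the axis intercepts and sections: one x-axis crossing is at x = 0; it crosses the y-axis at the gridline y = 0.
(d) Solving for integer coefficients yields p as stated.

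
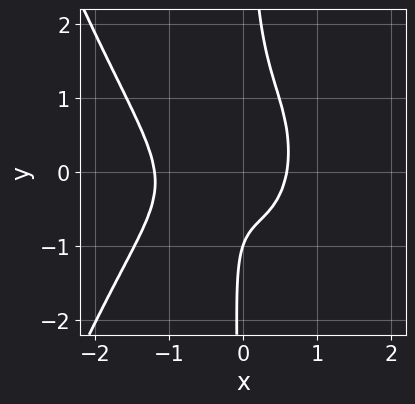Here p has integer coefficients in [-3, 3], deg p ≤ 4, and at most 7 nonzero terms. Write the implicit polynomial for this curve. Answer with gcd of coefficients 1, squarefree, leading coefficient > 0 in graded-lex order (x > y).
3*x^4 + 3*x^3 + 3*x*y^2 - y - 1

1. deg p = 4. A generic line meets the curve in up to 4 points.
2. From the visible intercepts: it crosses the y-axis at the gridline y = -1.
3. Putting this together gives p.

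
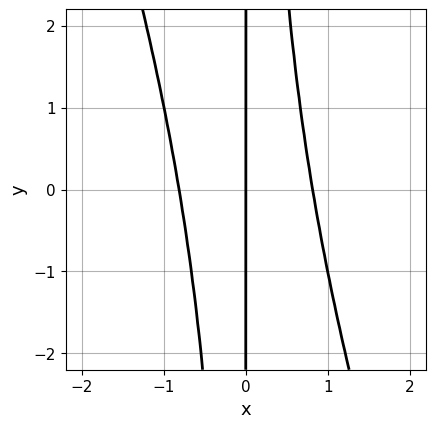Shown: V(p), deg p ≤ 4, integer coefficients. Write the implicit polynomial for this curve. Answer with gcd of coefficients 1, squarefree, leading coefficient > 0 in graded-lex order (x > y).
Degree: no degree-2 curve has this shape, so deg p = 3.
From the visible intercepts: the visible y-axis segment lies entirely on the curve; one x-axis crossing is at x = 0.
Matching integer coefficients to the picture gives p.

3*x^3 + x^2*y - 2*x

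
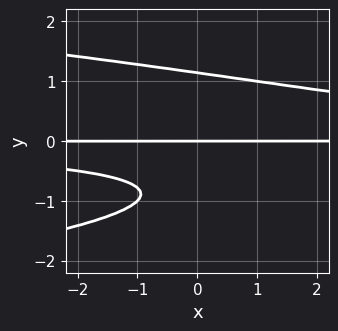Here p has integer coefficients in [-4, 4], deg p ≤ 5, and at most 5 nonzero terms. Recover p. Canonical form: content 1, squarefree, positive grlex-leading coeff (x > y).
First, deg p = 4. No degree-3 curve has this shape.
Next, observable constraints: the visible x-axis segment lies entirely on the curve; it crosses the y-axis at the gridline y = 0.
Finally, solving for integer coefficients yields p as stated.

2*y^4 + x*y^2 + y^3 - 2*y^2 - 2*y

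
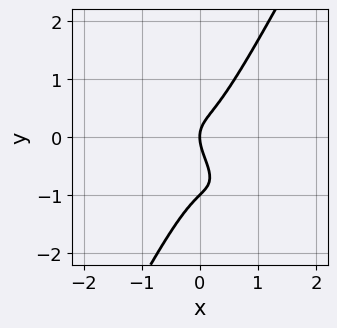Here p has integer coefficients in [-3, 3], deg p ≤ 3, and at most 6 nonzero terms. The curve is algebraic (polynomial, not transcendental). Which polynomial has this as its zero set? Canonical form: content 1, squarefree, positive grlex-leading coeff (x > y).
3*x^3 + 2*x^2*y - y^3 - y^2 + x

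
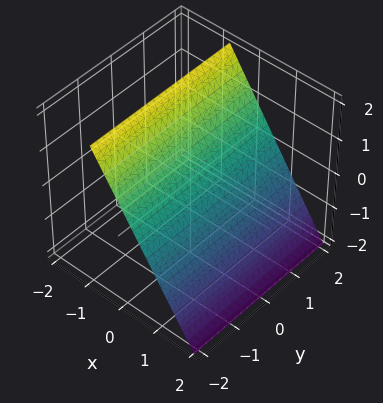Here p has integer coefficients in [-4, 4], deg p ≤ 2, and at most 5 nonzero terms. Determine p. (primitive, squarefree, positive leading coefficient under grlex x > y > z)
(a) Degree: every cross-section is a straight line — this is a plane, so deg p = 1.
(b) From the visible intercepts: no y-intercept at any integer in the box; it meets the z-axis at z = 1 (among the integer gridlines).
(c) Together with the visible shape, these determine p as stated.

3*x + 2*z - 2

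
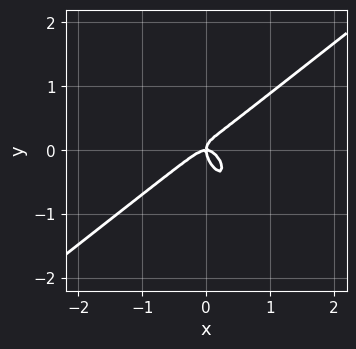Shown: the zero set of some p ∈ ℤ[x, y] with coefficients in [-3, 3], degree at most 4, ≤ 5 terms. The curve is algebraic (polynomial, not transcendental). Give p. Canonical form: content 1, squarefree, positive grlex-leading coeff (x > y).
3*x^3 - x^2*y - 2*x*y^2 - 2*y^3 + x*y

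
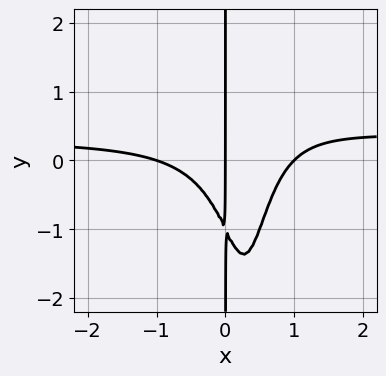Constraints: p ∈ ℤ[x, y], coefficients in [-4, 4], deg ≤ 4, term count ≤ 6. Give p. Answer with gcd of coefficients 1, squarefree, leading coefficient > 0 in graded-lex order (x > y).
3*x^3*y - x^3 - 2*x^2*y + x*y + x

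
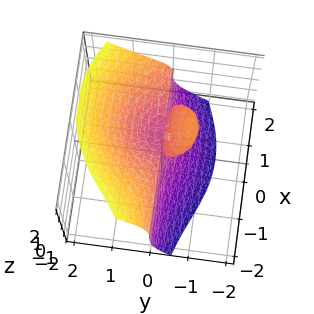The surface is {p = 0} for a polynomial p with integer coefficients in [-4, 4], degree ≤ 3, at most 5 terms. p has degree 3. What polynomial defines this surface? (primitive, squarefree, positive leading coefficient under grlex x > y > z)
First, degree: no degree-2 surface has this shape, so deg p = 3.
Then, checking where it meets the axes: it crosses the y-axis at the gridline y = 0; it meets the z-axis at z = 0 (among the integer gridlines).
Finally, assembling these constraints gives the stated polynomial. Check: (-1, 0, 0) on the x-axis lies on the surface, and p(-1, 0, 0) = 0. ✓

2*x^2*y + 2*y^3 - z^3 - 2*x*y - 2*y*z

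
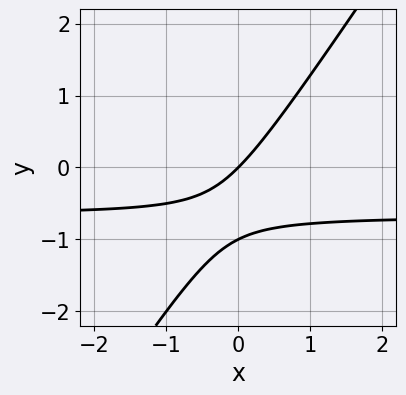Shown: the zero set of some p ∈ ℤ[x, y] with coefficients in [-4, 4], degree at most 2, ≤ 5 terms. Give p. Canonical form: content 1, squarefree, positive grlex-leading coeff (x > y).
Degree: the shape is more complex than any degree-1 curve, so deg p = 2.
From the axis intercepts and sections: the y-axis gridline crossings are at y ∈ {-1, 0}; it meets the x-axis at x = 0 (among the integer gridlines).
Together with the visible shape, these determine p as stated.

3*x*y - 2*y^2 + 2*x - 2*y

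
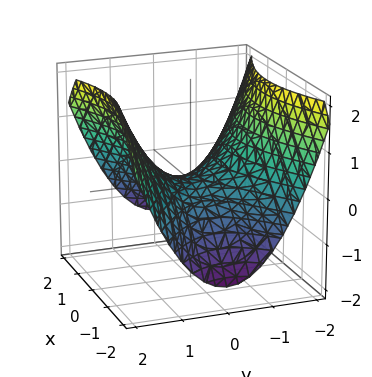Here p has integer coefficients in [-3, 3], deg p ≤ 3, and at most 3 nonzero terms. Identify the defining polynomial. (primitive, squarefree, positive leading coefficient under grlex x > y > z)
1. The degree is 2 — a saddle surface; a quadric.
2. Symmetries: mirror symmetry y ↦ −y ⇒ only even powers of y; the x ↦ −x reflection is a symmetry, so x appears only in even powers.
3. Reading off the gridlines: it meets the z-axis at z = 0 (among the integer gridlines); it crosses the y-axis at the gridline y = 0; it meets the x-axis at x = 0 (among the integer gridlines).
4. Assembling these constraints gives the stated polynomial.

x^2 - 2*y^2 + 3*z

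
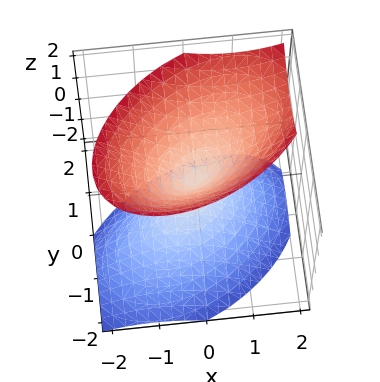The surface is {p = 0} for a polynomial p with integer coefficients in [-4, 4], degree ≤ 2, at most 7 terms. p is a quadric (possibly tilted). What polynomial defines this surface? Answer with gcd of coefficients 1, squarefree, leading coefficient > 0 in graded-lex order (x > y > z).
2*x^2 - 2*x*y + 3*y^2 - y*z - 2*z^2

Degree: no degree-1 surface has this shape, so deg p = 2.
Observable constraints: it crosses the z-axis at the gridline z = 0; it crosses the y-axis at the gridline y = 0.
These observations pin down the coefficients.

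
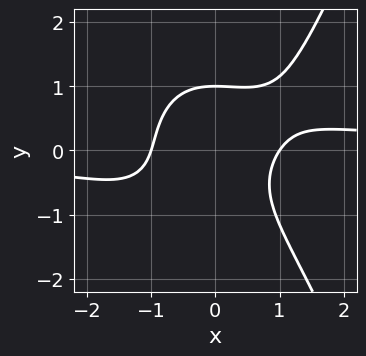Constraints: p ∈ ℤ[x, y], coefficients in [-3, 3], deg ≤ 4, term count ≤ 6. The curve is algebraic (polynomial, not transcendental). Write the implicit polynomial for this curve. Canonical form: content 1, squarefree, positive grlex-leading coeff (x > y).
First, the degree is 4 — the shape is more complex than any degree-3 curve.
Next, against the integer gridlines: the x-axis gridline crossings are at x ∈ {-1, 1}; it crosses the y-axis at the gridline y = 1.
Finally, assembling these constraints gives the stated polynomial.

3*x^3*y + x^2*y - 3*y^3 - 3*x^2 + 3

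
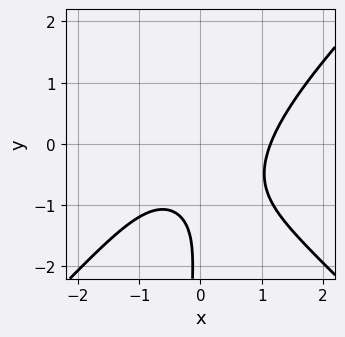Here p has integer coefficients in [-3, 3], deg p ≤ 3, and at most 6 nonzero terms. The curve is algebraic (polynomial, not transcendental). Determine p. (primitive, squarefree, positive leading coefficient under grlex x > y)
2*x^3 - 2*x*y^2 - y^2 - 3*y - 3

(a) The degree is 3 — a generic line meets the curve in up to 3 points.
(b) Against the integer gridlines: it misses every integer gridline on the y-axis.
(c) Putting this together gives p.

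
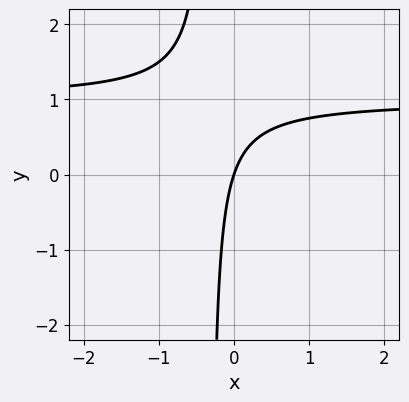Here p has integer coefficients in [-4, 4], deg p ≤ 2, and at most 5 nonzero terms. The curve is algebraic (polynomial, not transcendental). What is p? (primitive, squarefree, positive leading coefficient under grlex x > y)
3*x*y - 3*x + y

deg p = 2. No degree-1 curve has this shape.
Observable constraints: it crosses the y-axis at the gridline y = 0; one x-axis crossing is at x = 0.
Matching integer coefficients to the picture gives p.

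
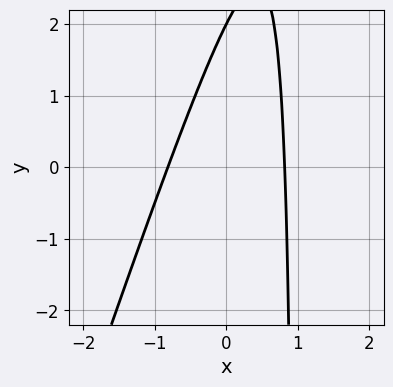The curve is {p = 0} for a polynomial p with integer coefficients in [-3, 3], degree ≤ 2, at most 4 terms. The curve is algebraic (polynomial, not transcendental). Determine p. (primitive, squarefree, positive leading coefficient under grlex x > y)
First, deg p = 2. The shape is more complex than any degree-1 curve.
Next, reading off the gridlines: it crosses the y-axis at the gridline y = 2.
Finally, together with the visible shape, these determine p as stated.

3*x^2 - x*y + y - 2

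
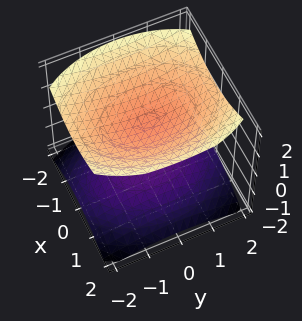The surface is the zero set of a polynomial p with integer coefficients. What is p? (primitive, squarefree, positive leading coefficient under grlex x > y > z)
1. There are 2 components.
2. Degree: two sheets facing apart; a quadric, so deg p = 2.
3. Symmetries: mirror symmetry x ↦ −x ⇒ only even powers of x; the z ↦ −z reflection is a symmetry, so z appears only in even powers; the y ↦ −y reflection is a symmetry, so y appears only in even powers.
4. Observable constraints: among the integer gridlines, it crosses the z-axis at z ∈ {-1, 1}; the surface avoids every integer y-axis point in the box.
5. Putting this together gives p.

2*x^2 + y^2 - 3*z^2 + 3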